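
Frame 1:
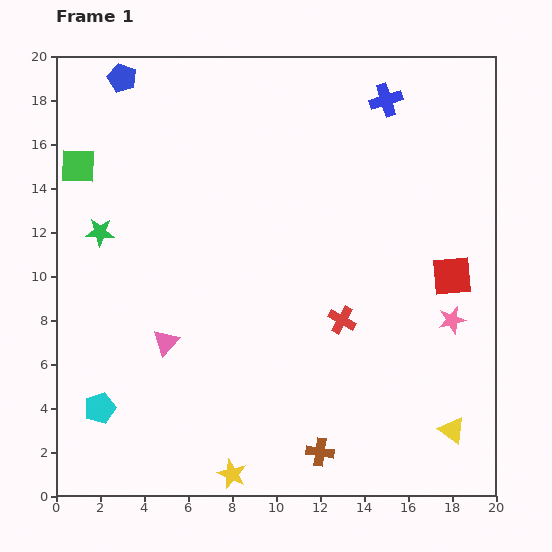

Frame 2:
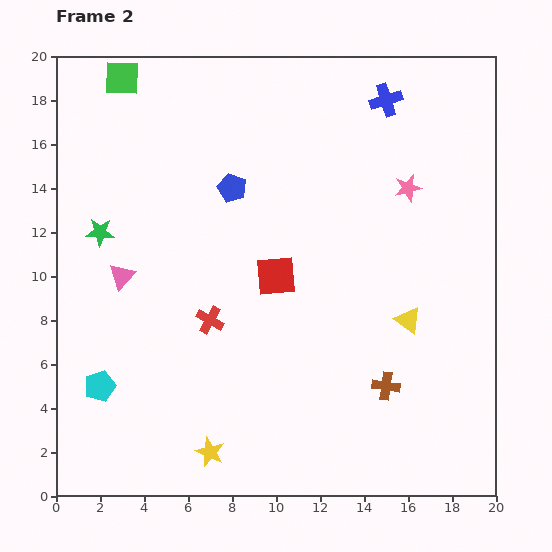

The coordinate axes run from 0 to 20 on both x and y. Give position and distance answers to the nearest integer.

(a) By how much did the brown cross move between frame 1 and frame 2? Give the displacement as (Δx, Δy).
(3, 3)

The brown cross was at (12, 2) in frame 1 and (15, 5) in frame 2.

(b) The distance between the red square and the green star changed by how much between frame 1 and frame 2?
-8

Distance in frame 1: 16. Distance in frame 2: 8.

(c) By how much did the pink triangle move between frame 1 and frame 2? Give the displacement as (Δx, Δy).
(-2, 3)

The pink triangle was at (5, 7) in frame 1 and (3, 10) in frame 2.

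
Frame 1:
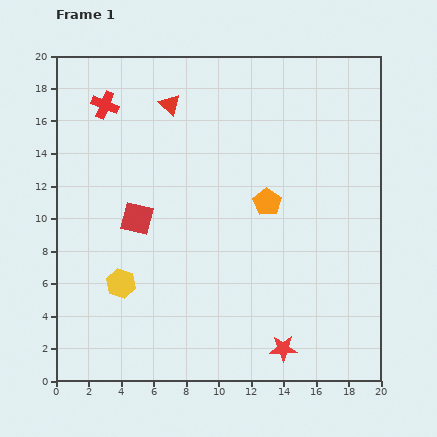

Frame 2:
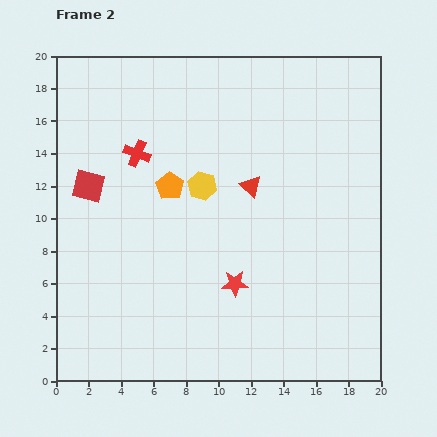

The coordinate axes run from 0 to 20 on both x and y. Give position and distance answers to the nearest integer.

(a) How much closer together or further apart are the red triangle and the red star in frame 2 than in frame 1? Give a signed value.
-11

Distance in frame 1: 17. Distance in frame 2: 6.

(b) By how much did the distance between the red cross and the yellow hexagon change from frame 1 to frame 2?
-7

Distance in frame 1: 11. Distance in frame 2: 4.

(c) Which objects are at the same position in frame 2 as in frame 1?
none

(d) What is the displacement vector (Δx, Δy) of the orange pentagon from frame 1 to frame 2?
(-6, 1)

The orange pentagon was at (13, 11) in frame 1 and (7, 12) in frame 2.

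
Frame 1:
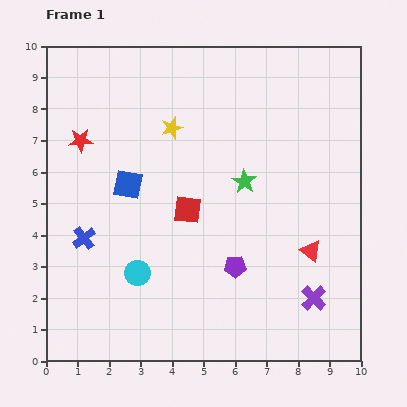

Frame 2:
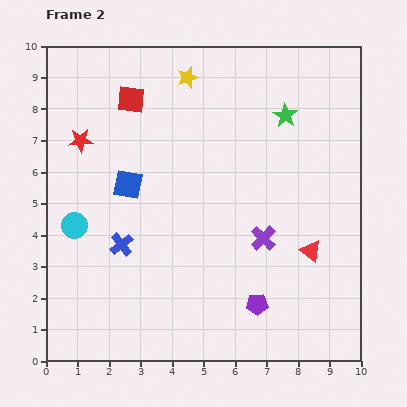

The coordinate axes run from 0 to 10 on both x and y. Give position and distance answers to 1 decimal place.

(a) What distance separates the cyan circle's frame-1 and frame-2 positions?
2.5

The cyan circle moved from (2.9, 2.8) to (0.9, 4.3), a distance of √(2.0² + 1.5²) ≈ 2.5.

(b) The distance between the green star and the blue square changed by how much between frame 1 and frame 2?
+1.8

Distance in frame 1: 3.7. Distance in frame 2: 5.5.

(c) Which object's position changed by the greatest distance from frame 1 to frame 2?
the red square

(moved 3.9; next 2.5)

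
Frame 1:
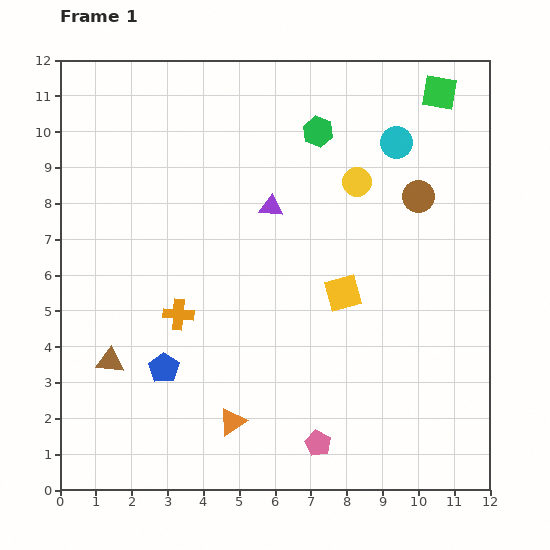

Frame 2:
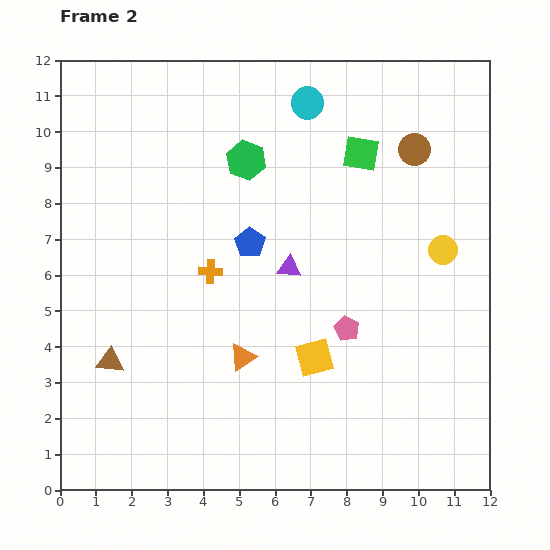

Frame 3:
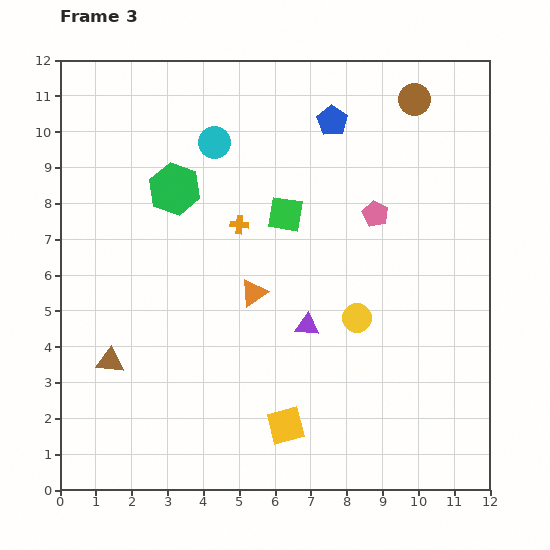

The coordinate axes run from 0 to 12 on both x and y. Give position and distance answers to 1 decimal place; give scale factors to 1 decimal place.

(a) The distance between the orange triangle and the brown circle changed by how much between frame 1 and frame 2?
-0.7

Distance in frame 1: 8.2. Distance in frame 2: 7.5.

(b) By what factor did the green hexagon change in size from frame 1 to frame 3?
1.7×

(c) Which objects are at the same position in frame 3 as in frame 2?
the brown triangle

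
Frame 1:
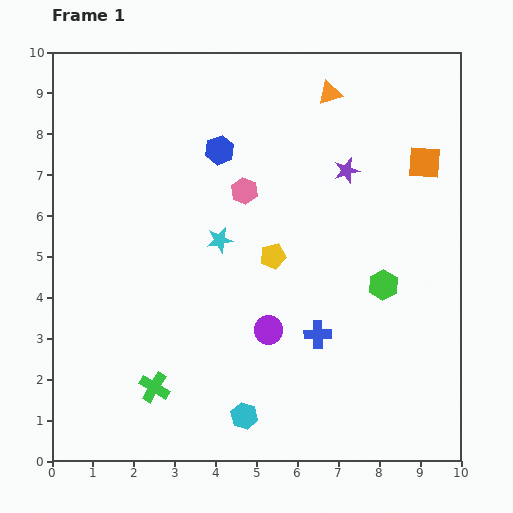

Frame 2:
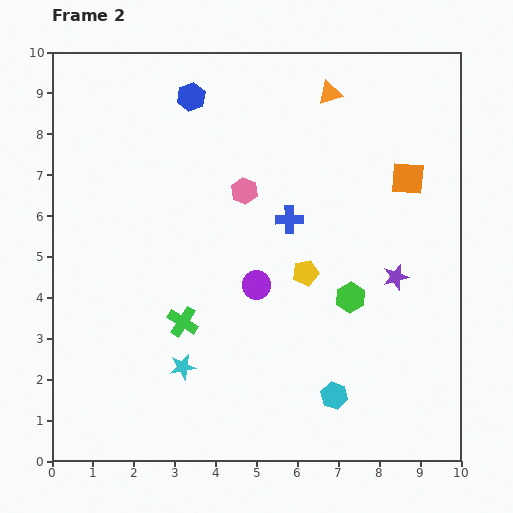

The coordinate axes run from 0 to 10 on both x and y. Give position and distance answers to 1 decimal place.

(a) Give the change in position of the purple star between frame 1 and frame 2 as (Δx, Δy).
(1.2, -2.6)

The purple star was at (7.2, 7.1) in frame 1 and (8.4, 4.5) in frame 2.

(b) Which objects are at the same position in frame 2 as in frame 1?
the orange triangle, the pink hexagon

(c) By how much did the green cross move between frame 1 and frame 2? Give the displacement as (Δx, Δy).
(0.7, 1.6)

The green cross was at (2.5, 1.8) in frame 1 and (3.2, 3.4) in frame 2.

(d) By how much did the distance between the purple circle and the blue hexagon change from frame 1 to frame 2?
+0.3

Distance in frame 1: 4.6. Distance in frame 2: 4.9.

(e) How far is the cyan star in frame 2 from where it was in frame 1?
3.2

The cyan star moved from (4.1, 5.4) to (3.2, 2.3), a distance of √(0.9² + 3.1²) ≈ 3.2.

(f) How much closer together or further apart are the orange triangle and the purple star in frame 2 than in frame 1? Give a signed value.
+2.9

Distance in frame 1: 1.9. Distance in frame 2: 4.8.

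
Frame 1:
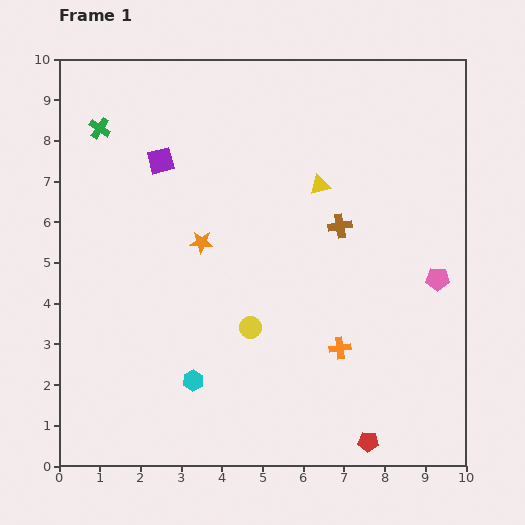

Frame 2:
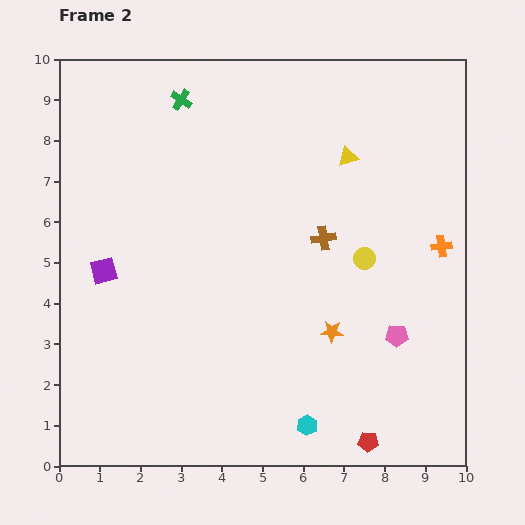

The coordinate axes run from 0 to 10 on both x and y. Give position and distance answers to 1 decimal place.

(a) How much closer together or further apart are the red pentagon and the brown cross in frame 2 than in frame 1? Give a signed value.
-0.2

Distance in frame 1: 5.3. Distance in frame 2: 5.1.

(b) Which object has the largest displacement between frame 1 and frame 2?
the orange star

(moved 3.9; next 3.5)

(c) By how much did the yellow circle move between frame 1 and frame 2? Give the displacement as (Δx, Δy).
(2.8, 1.7)

The yellow circle was at (4.7, 3.4) in frame 1 and (7.5, 5.1) in frame 2.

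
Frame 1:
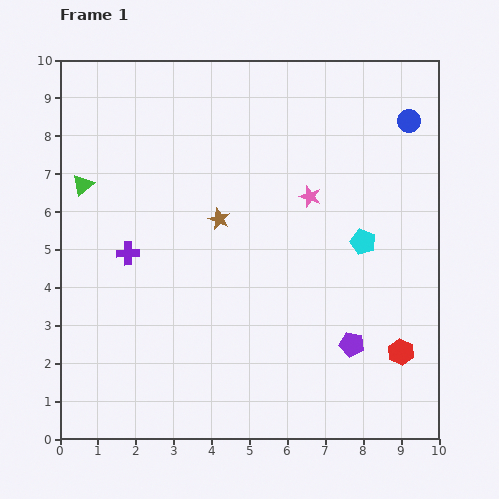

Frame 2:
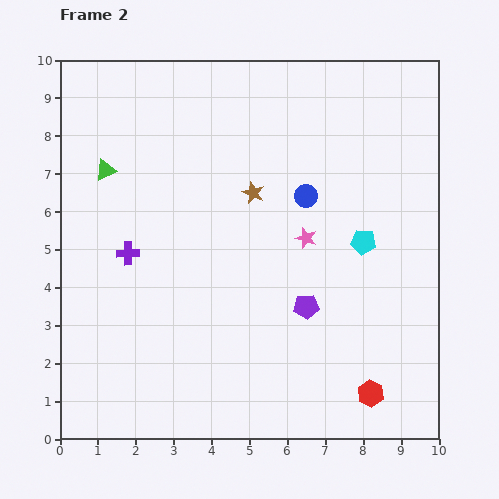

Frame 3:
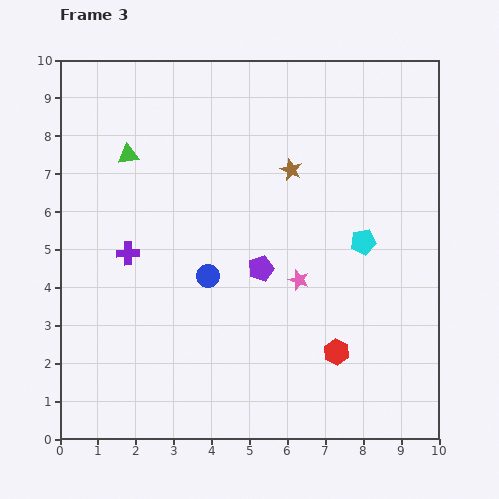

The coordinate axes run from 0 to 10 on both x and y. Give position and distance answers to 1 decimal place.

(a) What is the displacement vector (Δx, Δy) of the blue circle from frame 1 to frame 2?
(-2.7, -2.0)

The blue circle was at (9.2, 8.4) in frame 1 and (6.5, 6.4) in frame 2.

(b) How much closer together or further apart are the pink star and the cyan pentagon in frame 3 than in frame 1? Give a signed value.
+0.2

Distance in frame 1: 1.8. Distance in frame 3: 2.0.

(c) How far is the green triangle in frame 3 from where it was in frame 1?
1.4

The green triangle moved from (0.6, 6.7) to (1.8, 7.5), a distance of √(1.2² + 0.8²) ≈ 1.4.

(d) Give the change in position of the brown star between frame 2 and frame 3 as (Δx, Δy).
(1.0, 0.6)

The brown star was at (5.1, 6.5) in frame 2 and (6.1, 7.1) in frame 3.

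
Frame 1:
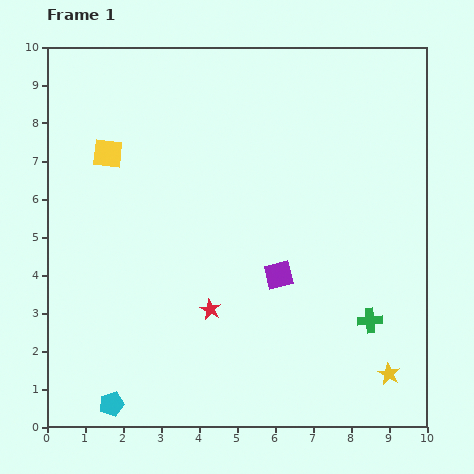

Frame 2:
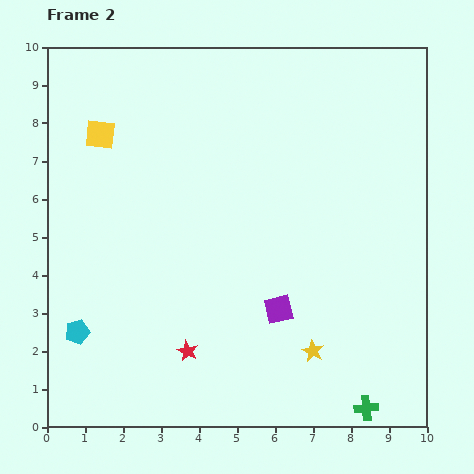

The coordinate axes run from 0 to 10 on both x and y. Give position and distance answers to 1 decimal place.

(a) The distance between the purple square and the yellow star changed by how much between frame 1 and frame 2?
-2.5

Distance in frame 1: 3.9. Distance in frame 2: 1.4.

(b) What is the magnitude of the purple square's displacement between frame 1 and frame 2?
0.9

The purple square moved from (6.1, 4.0) to (6.1, 3.1), a distance of √(0.0² + 0.9²) ≈ 0.9.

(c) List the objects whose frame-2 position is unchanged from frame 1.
none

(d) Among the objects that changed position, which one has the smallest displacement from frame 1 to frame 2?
the yellow square

(moved 0.5)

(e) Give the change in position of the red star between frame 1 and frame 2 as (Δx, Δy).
(-0.6, -1.1)

The red star was at (4.3, 3.1) in frame 1 and (3.7, 2.0) in frame 2.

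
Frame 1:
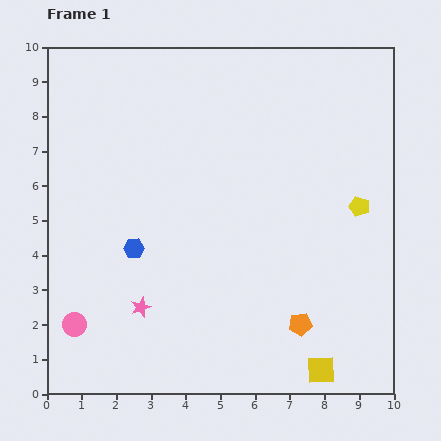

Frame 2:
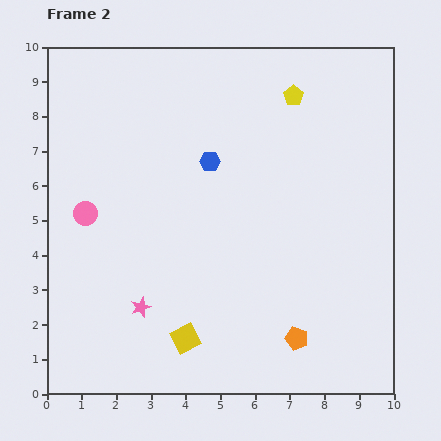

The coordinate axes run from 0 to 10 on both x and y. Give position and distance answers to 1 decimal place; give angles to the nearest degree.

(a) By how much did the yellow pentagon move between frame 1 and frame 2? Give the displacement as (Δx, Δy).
(-1.9, 3.2)

The yellow pentagon was at (9.0, 5.4) in frame 1 and (7.1, 8.6) in frame 2.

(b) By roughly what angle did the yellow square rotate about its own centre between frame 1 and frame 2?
24° counter-clockwise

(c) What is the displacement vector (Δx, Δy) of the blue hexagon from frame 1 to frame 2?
(2.2, 2.5)

The blue hexagon was at (2.5, 4.2) in frame 1 and (4.7, 6.7) in frame 2.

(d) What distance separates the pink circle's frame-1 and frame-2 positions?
3.2

The pink circle moved from (0.8, 2.0) to (1.1, 5.2), a distance of √(0.3² + 3.2²) ≈ 3.2.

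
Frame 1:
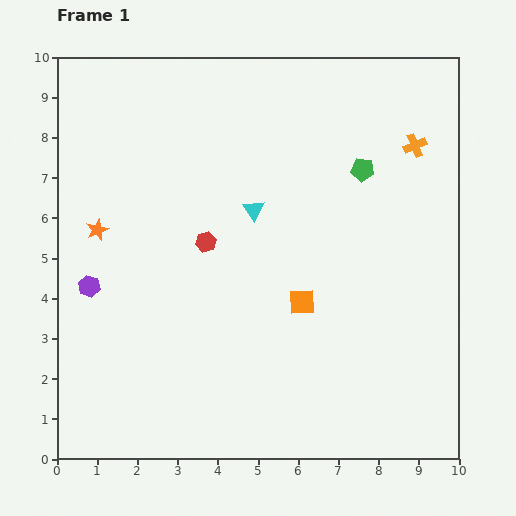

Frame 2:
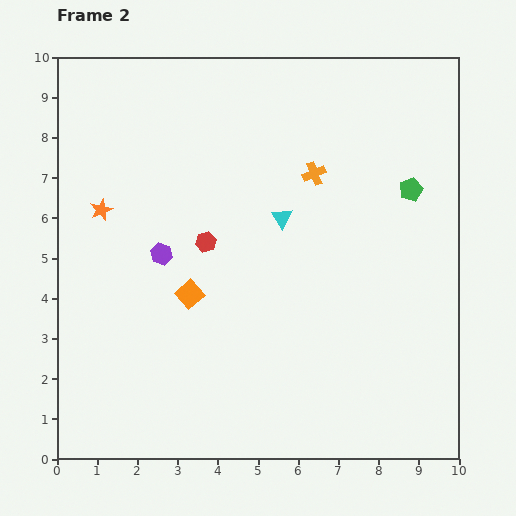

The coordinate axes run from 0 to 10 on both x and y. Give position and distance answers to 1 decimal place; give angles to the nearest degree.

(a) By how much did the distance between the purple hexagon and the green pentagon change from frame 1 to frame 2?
-1.0

Distance in frame 1: 7.4. Distance in frame 2: 6.4.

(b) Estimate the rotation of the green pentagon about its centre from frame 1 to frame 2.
29° counter-clockwise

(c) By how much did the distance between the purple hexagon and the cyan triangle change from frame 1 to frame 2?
-1.4

Distance in frame 1: 4.5. Distance in frame 2: 3.1.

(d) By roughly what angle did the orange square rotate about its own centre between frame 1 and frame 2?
39° counter-clockwise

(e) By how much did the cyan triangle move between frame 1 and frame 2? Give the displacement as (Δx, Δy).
(0.7, -0.2)

The cyan triangle was at (4.9, 6.2) in frame 1 and (5.6, 6.0) in frame 2.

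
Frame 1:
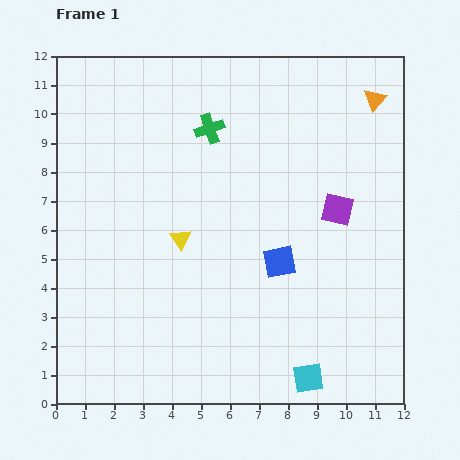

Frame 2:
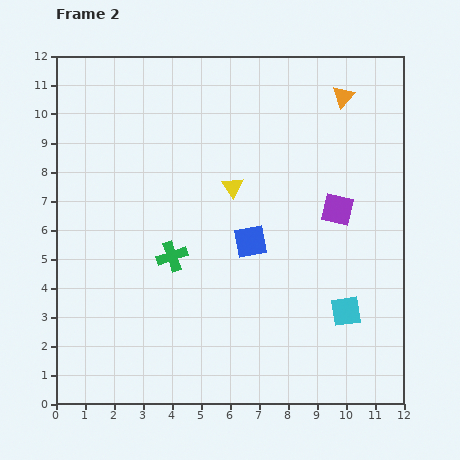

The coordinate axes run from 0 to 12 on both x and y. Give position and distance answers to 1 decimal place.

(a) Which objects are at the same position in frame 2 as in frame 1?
the purple square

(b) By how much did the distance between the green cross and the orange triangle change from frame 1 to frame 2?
+2.3

Distance in frame 1: 5.8. Distance in frame 2: 8.1.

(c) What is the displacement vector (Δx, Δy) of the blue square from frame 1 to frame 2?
(-1.0, 0.7)

The blue square was at (7.7, 4.9) in frame 1 and (6.7, 5.6) in frame 2.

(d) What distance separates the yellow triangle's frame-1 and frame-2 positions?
2.5

The yellow triangle moved from (4.3, 5.7) to (6.1, 7.5), a distance of √(1.8² + 1.8²) ≈ 2.5.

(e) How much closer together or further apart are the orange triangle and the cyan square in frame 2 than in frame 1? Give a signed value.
-2.5

Distance in frame 1: 9.9. Distance in frame 2: 7.4.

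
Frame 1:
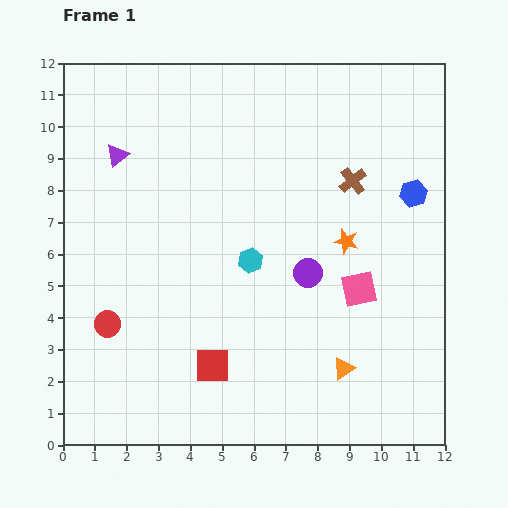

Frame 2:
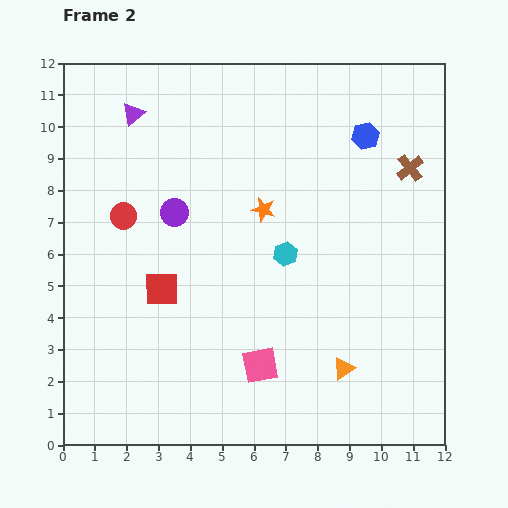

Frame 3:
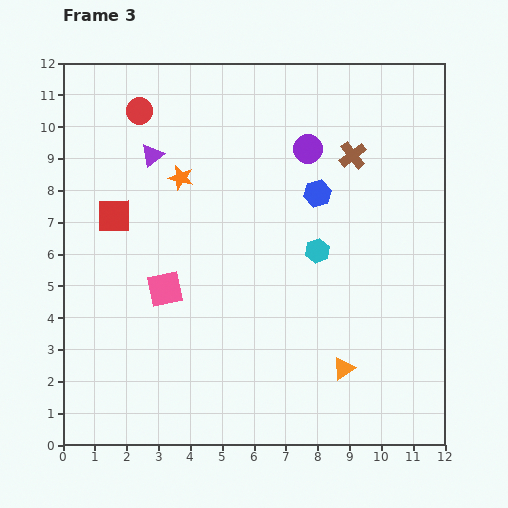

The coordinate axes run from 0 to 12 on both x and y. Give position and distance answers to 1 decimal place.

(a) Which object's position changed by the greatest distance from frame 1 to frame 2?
the purple circle

(moved 4.6; next 3.9)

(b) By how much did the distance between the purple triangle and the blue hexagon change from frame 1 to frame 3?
-4.1

Distance in frame 1: 9.4. Distance in frame 3: 5.3.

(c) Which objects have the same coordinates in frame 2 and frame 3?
the orange triangle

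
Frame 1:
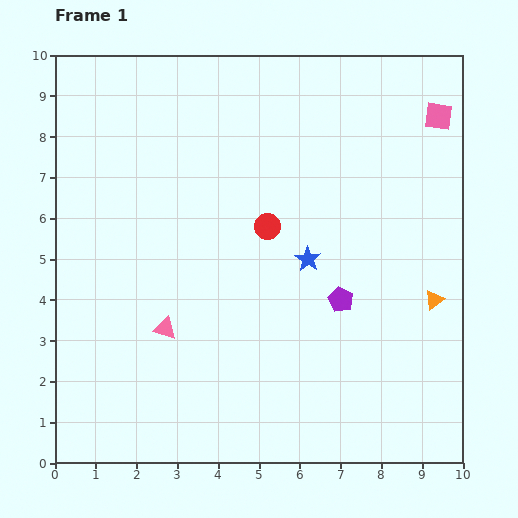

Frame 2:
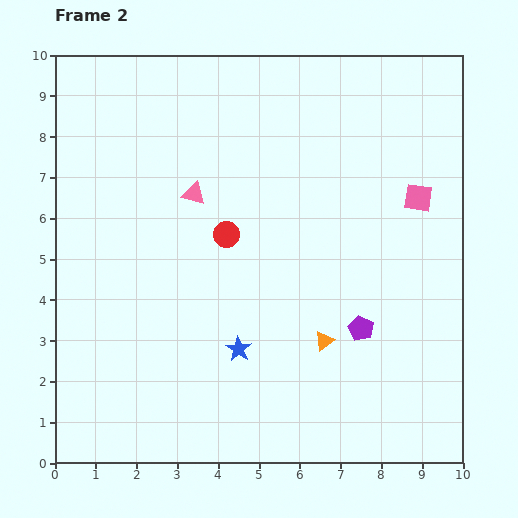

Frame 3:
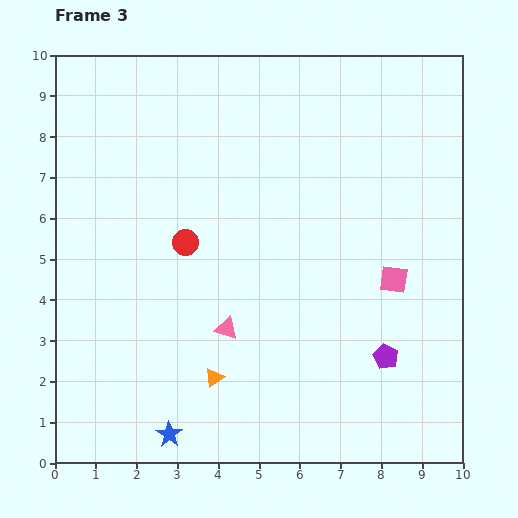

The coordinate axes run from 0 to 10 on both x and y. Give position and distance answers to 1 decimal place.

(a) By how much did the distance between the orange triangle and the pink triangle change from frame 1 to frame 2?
-1.8

Distance in frame 1: 6.6. Distance in frame 2: 4.8.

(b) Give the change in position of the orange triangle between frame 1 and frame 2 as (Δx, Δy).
(-2.7, -1.0)

The orange triangle was at (9.3, 4.0) in frame 1 and (6.6, 3.0) in frame 2.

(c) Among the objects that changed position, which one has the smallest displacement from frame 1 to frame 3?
the pink triangle

(moved 1.5)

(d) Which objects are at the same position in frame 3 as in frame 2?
none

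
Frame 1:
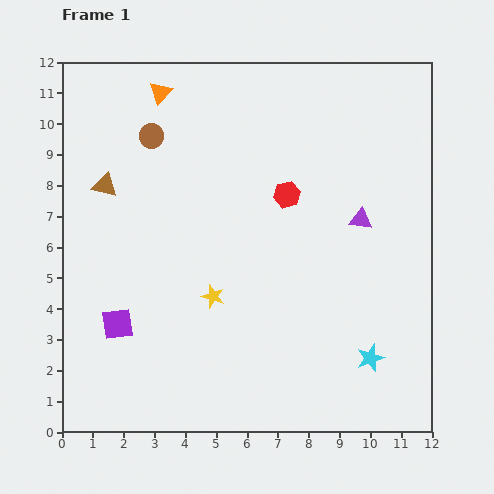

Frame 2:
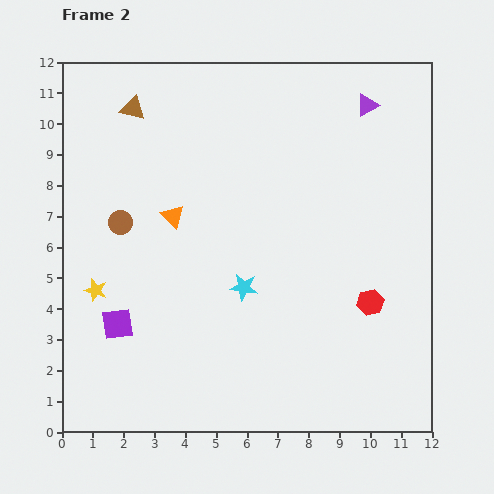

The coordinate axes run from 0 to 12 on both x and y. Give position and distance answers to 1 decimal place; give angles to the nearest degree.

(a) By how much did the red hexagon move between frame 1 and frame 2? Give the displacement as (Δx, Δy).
(2.7, -3.5)

The red hexagon was at (7.3, 7.7) in frame 1 and (10.0, 4.2) in frame 2.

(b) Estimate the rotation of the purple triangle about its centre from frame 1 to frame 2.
37° counter-clockwise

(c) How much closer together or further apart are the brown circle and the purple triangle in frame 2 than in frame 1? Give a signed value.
+1.6

Distance in frame 1: 7.3. Distance in frame 2: 8.9.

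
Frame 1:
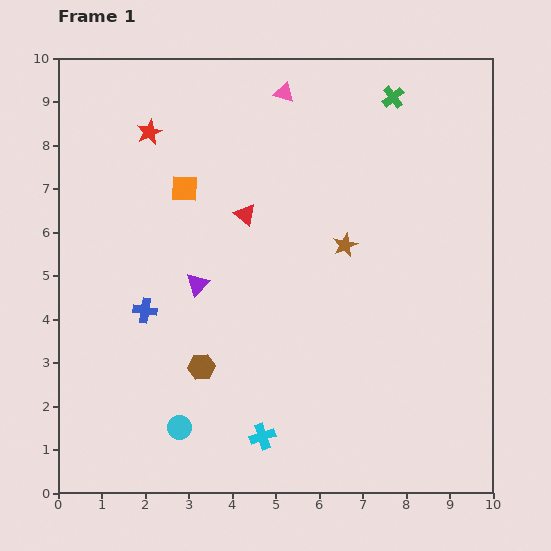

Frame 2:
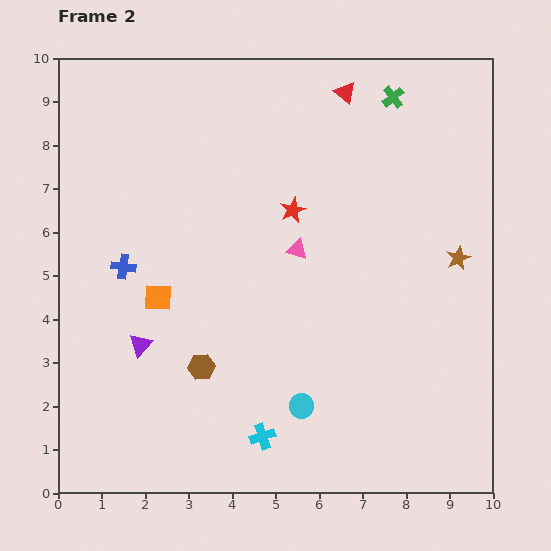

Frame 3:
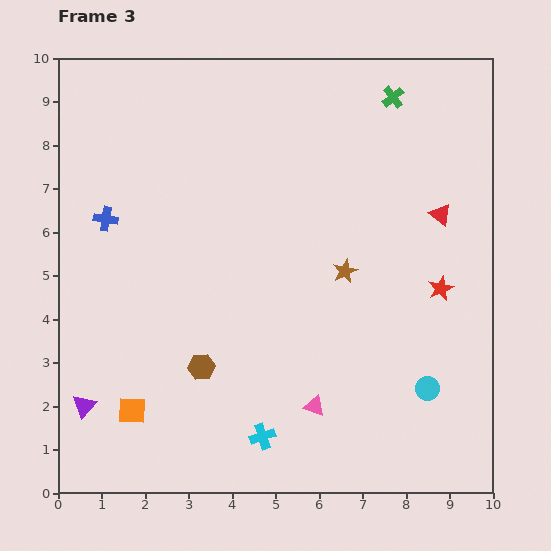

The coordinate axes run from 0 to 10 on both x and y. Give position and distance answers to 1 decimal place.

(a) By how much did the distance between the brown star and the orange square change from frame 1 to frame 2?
+3.1

Distance in frame 1: 3.9. Distance in frame 2: 7.0.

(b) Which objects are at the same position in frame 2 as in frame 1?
the brown hexagon, the green cross, the cyan cross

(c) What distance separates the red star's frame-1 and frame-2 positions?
3.8

The red star moved from (2.1, 8.3) to (5.4, 6.5), a distance of √(3.3² + 1.8²) ≈ 3.8.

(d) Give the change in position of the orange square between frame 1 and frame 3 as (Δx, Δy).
(-1.2, -5.1)

The orange square was at (2.9, 7.0) in frame 1 and (1.7, 1.9) in frame 3.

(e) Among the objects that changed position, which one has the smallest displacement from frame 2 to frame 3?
the blue cross

(moved 1.2)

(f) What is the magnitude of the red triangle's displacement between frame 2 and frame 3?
3.6

The red triangle moved from (6.6, 9.2) to (8.8, 6.4), a distance of √(2.2² + 2.8²) ≈ 3.6.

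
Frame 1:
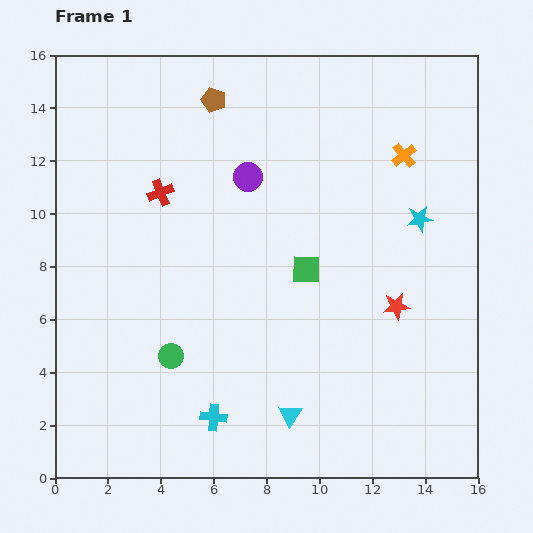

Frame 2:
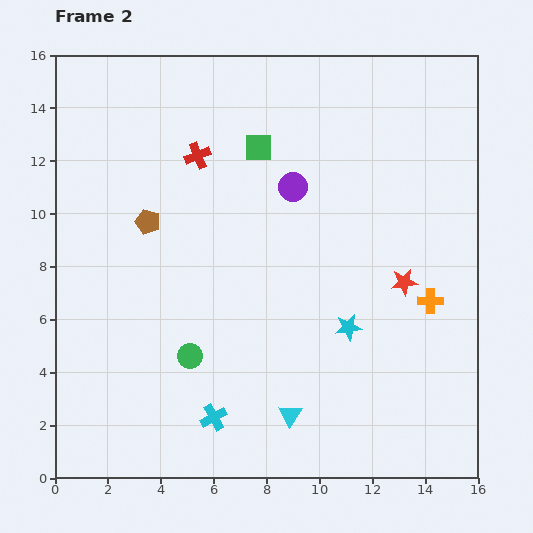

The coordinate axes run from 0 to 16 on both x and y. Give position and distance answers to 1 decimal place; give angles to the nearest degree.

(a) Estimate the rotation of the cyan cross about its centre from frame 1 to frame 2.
35° counter-clockwise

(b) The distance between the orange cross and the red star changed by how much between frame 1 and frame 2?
-4.5

Distance in frame 1: 5.7. Distance in frame 2: 1.2.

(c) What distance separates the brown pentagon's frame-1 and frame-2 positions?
5.2

The brown pentagon moved from (6.0, 14.3) to (3.5, 9.7), a distance of √(2.5² + 4.6²) ≈ 5.2.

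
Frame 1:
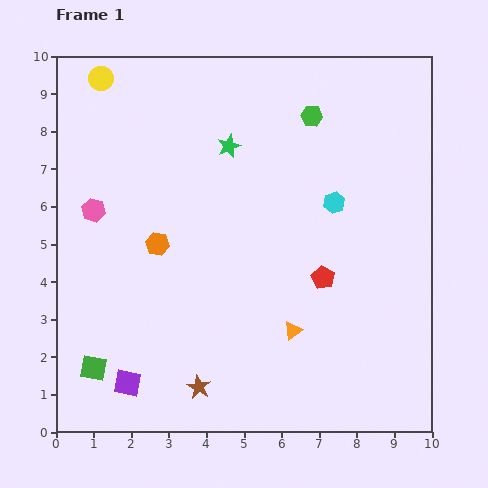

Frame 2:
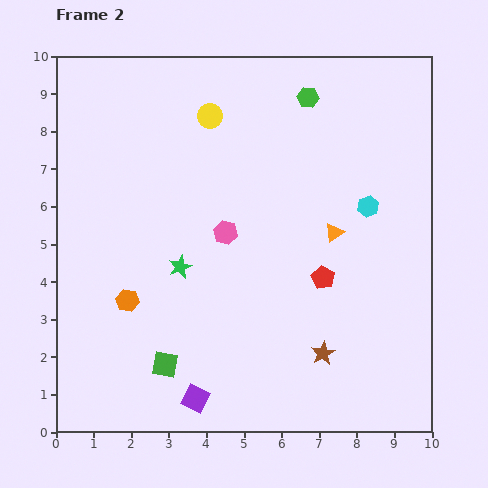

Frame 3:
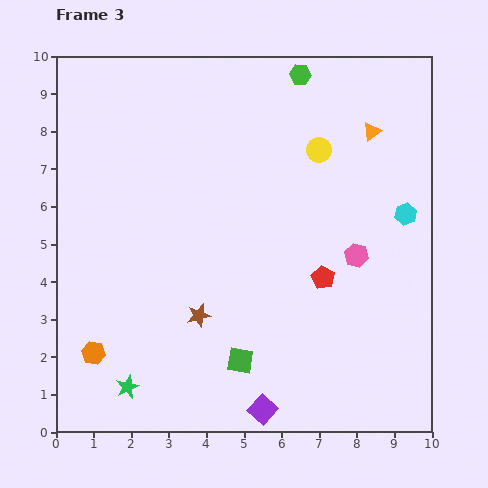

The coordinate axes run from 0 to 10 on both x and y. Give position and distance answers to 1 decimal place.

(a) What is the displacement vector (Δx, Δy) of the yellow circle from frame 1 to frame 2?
(2.9, -1.0)

The yellow circle was at (1.2, 9.4) in frame 1 and (4.1, 8.4) in frame 2.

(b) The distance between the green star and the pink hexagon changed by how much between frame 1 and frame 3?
+3.0

Distance in frame 1: 4.0. Distance in frame 3: 7.0.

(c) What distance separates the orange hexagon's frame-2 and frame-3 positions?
1.7

The orange hexagon moved from (1.9, 3.5) to (1.0, 2.1), a distance of √(0.9² + 1.4²) ≈ 1.7.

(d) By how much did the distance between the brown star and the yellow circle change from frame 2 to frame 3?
-1.6

Distance in frame 2: 7.0. Distance in frame 3: 5.4.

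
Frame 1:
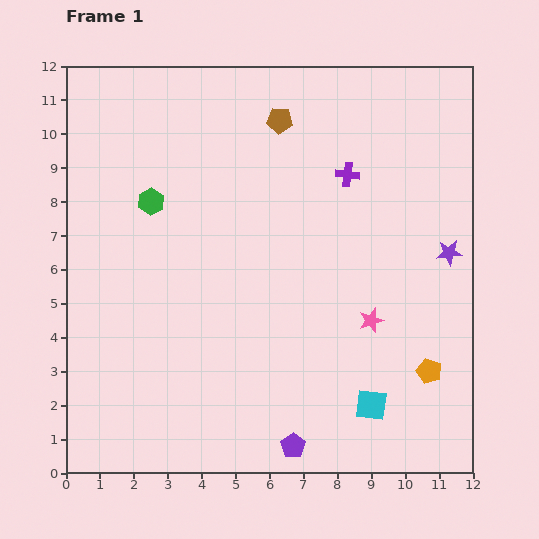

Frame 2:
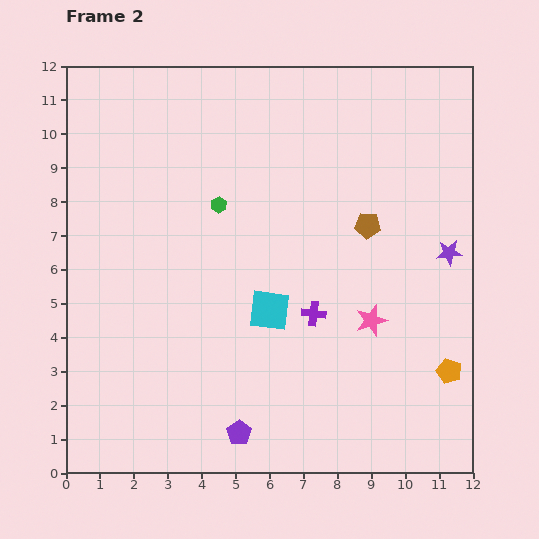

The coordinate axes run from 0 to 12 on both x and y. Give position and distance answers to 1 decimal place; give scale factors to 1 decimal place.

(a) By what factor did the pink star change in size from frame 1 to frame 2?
1.3×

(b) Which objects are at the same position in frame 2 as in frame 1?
the pink star, the purple star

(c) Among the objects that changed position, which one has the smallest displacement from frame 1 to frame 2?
the orange pentagon

(moved 0.6)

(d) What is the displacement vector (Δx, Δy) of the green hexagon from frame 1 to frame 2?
(2.0, -0.1)

The green hexagon was at (2.5, 8.0) in frame 1 and (4.5, 7.9) in frame 2.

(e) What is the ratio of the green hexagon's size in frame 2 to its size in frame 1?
0.6×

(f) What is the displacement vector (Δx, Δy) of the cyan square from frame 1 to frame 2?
(-3.0, 2.8)

The cyan square was at (9.0, 2.0) in frame 1 and (6.0, 4.8) in frame 2.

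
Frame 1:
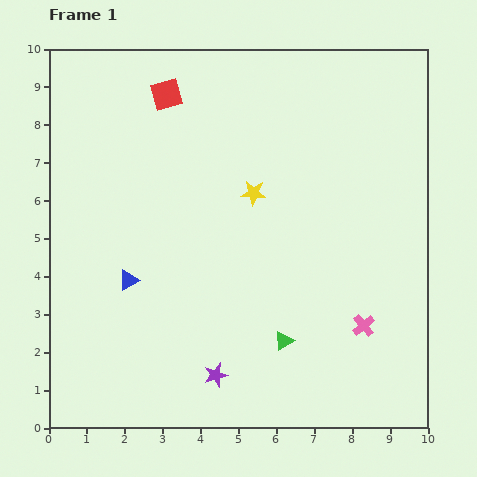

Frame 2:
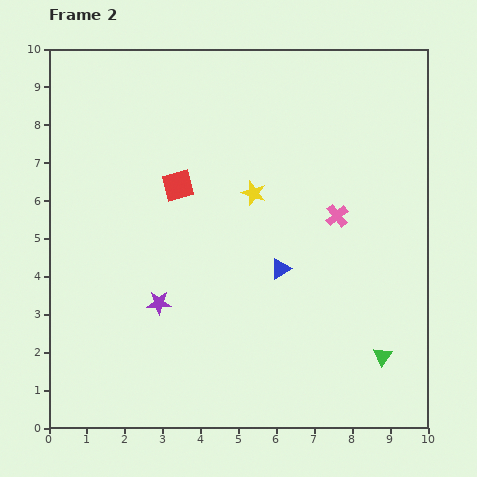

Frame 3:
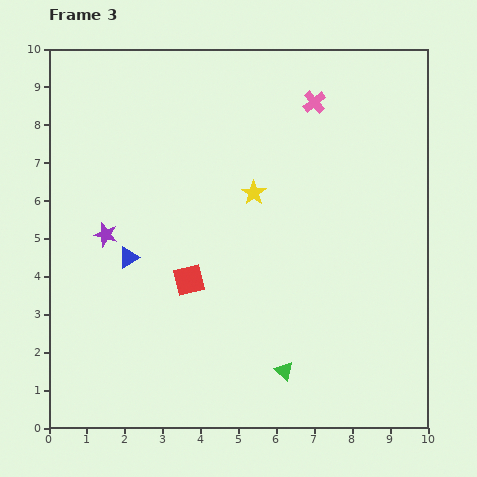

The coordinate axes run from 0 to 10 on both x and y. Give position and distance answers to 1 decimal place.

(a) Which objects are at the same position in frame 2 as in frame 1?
the yellow star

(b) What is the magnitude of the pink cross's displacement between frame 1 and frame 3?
6.0

The pink cross moved from (8.3, 2.7) to (7.0, 8.6), a distance of √(1.3² + 5.9²) ≈ 6.0.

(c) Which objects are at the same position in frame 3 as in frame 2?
the yellow star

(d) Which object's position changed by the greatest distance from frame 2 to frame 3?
the blue triangle

(moved 4.0; next 3.1)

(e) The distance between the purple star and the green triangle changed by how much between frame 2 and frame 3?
-0.2

Distance in frame 2: 6.1. Distance in frame 3: 5.9.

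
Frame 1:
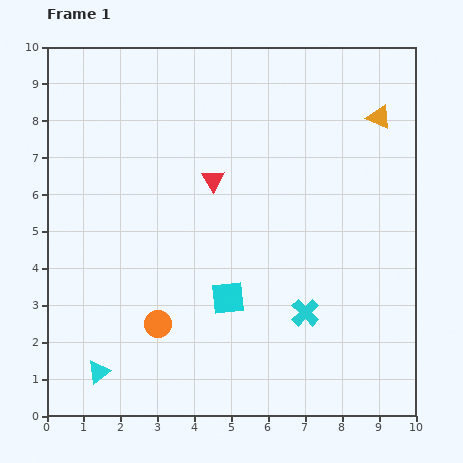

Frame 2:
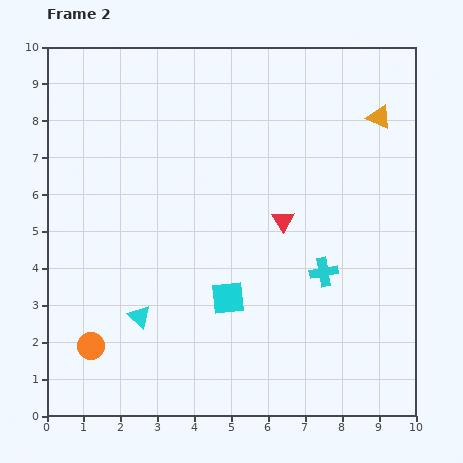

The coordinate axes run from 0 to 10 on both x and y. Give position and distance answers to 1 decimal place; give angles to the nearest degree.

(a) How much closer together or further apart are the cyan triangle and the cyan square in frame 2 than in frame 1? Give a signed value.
-1.5

Distance in frame 1: 4.0. Distance in frame 2: 2.5.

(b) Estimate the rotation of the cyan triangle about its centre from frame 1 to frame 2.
41° counter-clockwise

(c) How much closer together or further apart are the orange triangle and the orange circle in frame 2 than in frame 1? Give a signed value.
+1.8

Distance in frame 1: 8.2. Distance in frame 2: 10.0.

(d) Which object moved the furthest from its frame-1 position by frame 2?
the red triangle

(moved 2.2; next 1.9)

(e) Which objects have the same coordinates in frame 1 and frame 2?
the orange triangle, the cyan square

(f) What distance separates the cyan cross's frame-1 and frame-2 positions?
1.2

The cyan cross moved from (7.0, 2.8) to (7.5, 3.9), a distance of √(0.5² + 1.1²) ≈ 1.2.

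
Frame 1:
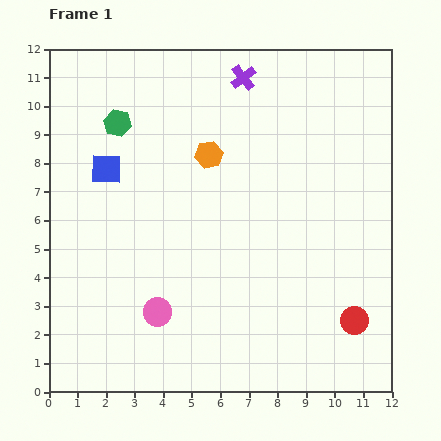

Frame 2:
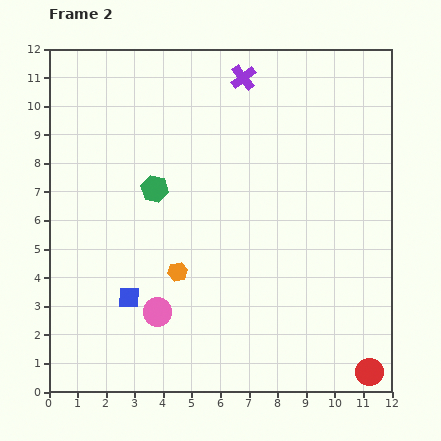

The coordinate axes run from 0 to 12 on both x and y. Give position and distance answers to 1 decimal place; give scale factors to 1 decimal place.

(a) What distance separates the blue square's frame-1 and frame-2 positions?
4.6

The blue square moved from (2.0, 7.8) to (2.8, 3.3), a distance of √(0.8² + 4.5²) ≈ 4.6.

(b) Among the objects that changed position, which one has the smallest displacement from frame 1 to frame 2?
the red circle

(moved 1.9)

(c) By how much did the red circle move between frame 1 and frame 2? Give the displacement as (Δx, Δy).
(0.5, -1.8)

The red circle was at (10.7, 2.5) in frame 1 and (11.2, 0.7) in frame 2.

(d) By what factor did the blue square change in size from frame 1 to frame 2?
0.7×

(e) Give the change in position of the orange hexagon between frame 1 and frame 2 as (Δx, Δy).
(-1.1, -4.1)

The orange hexagon was at (5.6, 8.3) in frame 1 and (4.5, 4.2) in frame 2.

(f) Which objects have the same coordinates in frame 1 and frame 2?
the pink circle, the purple cross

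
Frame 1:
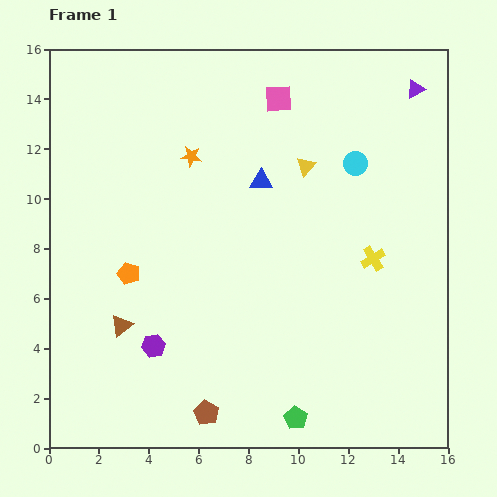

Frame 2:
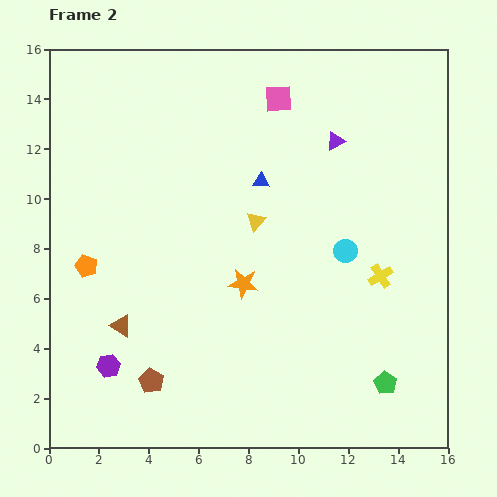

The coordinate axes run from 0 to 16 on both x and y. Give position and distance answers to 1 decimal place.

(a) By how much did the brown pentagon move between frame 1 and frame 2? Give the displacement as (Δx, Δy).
(-2.2, 1.3)

The brown pentagon was at (6.3, 1.4) in frame 1 and (4.1, 2.7) in frame 2.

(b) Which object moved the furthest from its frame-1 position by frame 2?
the orange star

(moved 5.5; next 3.9)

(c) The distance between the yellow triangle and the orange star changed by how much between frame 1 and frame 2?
-2.1

Distance in frame 1: 4.6. Distance in frame 2: 2.5.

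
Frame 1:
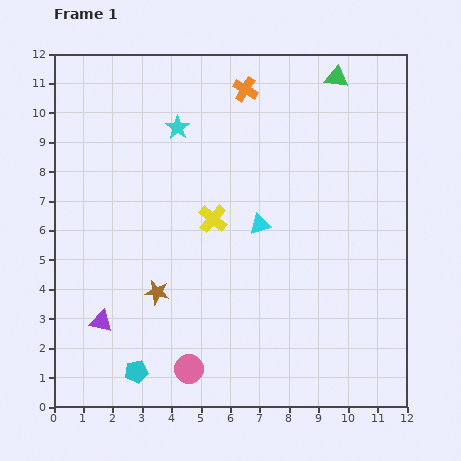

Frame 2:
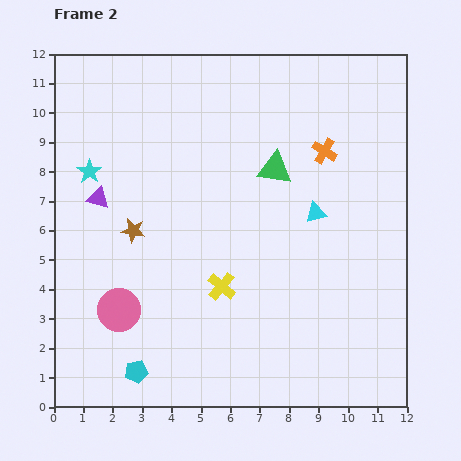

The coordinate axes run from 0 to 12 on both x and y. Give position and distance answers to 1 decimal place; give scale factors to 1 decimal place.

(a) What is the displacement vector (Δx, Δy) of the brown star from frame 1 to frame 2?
(-0.8, 2.1)

The brown star was at (3.5, 3.9) in frame 1 and (2.7, 6.0) in frame 2.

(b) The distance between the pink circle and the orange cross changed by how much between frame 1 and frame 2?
-0.9

Distance in frame 1: 9.7. Distance in frame 2: 8.8.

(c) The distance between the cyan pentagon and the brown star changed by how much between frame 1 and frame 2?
+2.0

Distance in frame 1: 2.8. Distance in frame 2: 4.8.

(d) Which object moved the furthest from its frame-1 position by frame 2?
the purple triangle

(moved 4.2; next 3.7)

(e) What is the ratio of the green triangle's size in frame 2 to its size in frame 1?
1.5×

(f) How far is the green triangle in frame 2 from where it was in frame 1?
3.7

The green triangle moved from (9.6, 11.2) to (7.5, 8.1), a distance of √(2.1² + 3.1²) ≈ 3.7.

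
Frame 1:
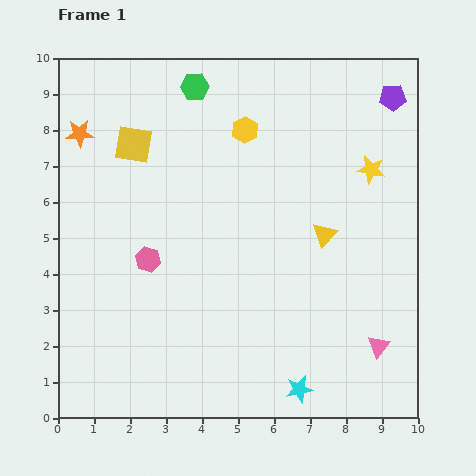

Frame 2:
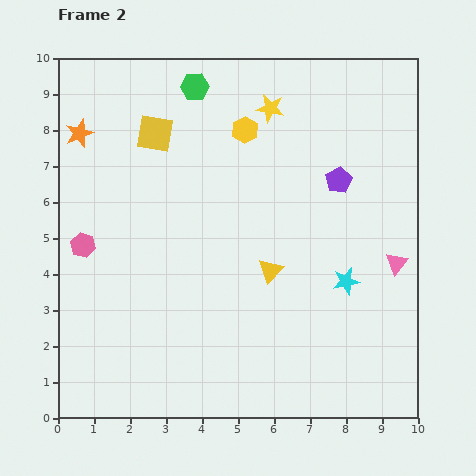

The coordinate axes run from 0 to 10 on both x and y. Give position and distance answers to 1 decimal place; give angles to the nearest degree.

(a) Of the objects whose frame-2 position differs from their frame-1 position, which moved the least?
the yellow square

(moved 0.7)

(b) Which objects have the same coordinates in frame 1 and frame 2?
the orange star, the yellow hexagon, the green hexagon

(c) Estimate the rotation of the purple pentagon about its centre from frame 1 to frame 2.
27° counter-clockwise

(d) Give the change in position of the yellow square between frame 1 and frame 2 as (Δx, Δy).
(0.6, 0.3)

The yellow square was at (2.1, 7.6) in frame 1 and (2.7, 7.9) in frame 2.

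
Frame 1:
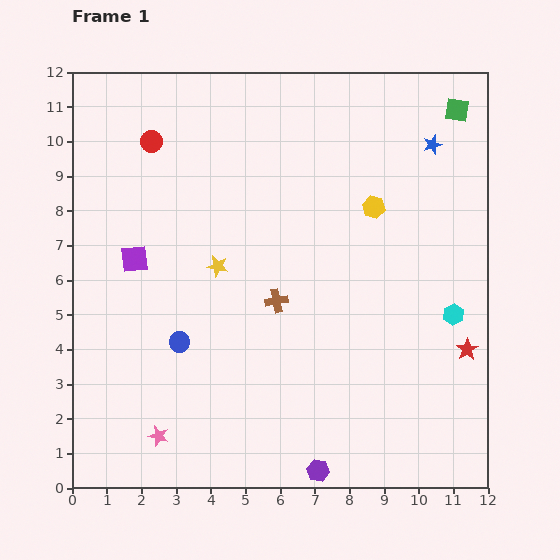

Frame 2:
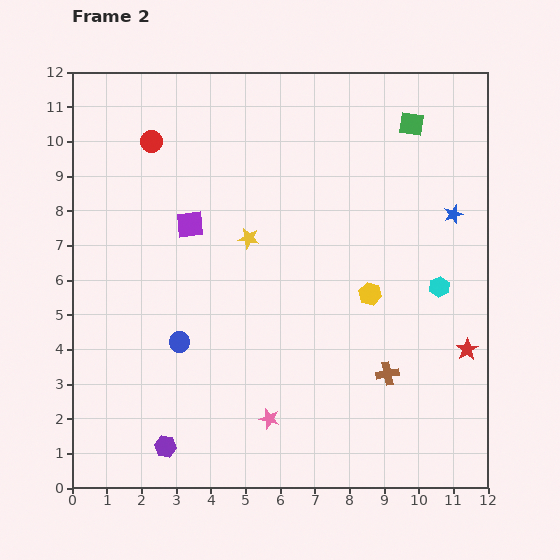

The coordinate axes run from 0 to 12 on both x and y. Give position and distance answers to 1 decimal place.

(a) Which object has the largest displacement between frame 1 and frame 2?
the purple hexagon

(moved 4.5; next 3.8)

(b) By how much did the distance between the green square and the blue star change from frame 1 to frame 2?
+1.7

Distance in frame 1: 1.2. Distance in frame 2: 2.9.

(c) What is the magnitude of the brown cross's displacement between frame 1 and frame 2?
3.8

The brown cross moved from (5.9, 5.4) to (9.1, 3.3), a distance of √(3.2² + 2.1²) ≈ 3.8.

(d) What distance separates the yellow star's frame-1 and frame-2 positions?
1.2

The yellow star moved from (4.2, 6.4) to (5.1, 7.2), a distance of √(0.9² + 0.8²) ≈ 1.2.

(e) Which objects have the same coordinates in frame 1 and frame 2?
the red star, the blue circle, the red circle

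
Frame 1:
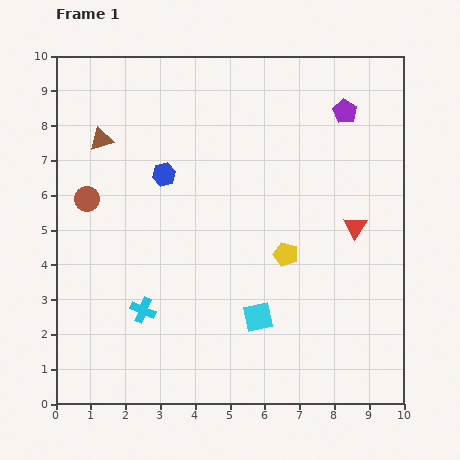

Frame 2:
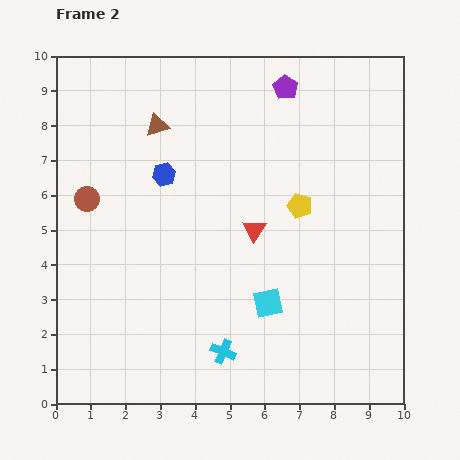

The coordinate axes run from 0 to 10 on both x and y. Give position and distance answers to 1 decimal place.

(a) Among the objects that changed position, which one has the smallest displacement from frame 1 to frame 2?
the cyan square

(moved 0.5)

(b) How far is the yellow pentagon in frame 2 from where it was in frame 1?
1.5

The yellow pentagon moved from (6.6, 4.3) to (7.0, 5.7), a distance of √(0.4² + 1.4²) ≈ 1.5.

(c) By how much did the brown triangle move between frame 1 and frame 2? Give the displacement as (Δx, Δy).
(1.6, 0.4)

The brown triangle was at (1.3, 7.6) in frame 1 and (2.9, 8.0) in frame 2.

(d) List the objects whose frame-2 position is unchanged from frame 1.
the brown circle, the blue hexagon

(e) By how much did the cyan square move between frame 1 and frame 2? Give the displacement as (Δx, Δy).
(0.3, 0.4)

The cyan square was at (5.8, 2.5) in frame 1 and (6.1, 2.9) in frame 2.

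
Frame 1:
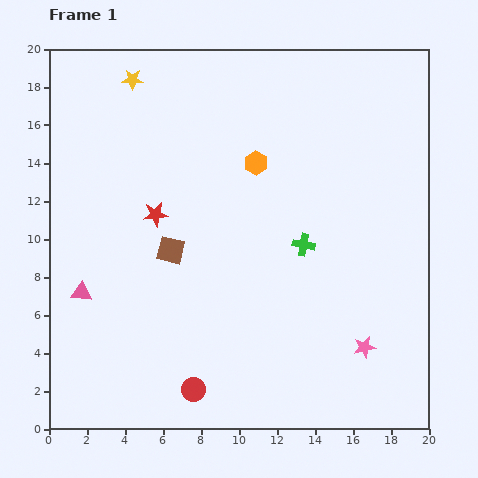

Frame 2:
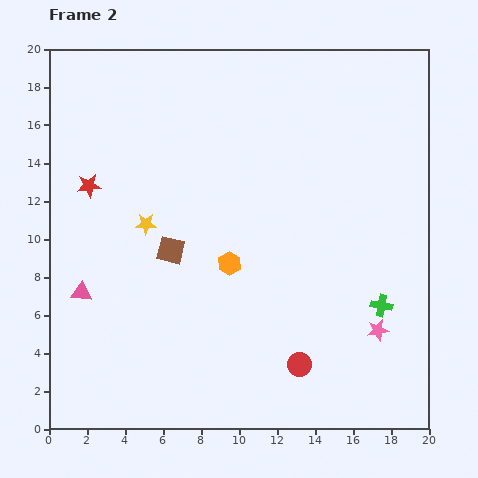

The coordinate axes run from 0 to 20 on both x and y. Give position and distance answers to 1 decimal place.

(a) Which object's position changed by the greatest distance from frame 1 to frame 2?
the yellow star

(moved 7.6; next 5.7)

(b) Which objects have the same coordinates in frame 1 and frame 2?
the pink triangle, the brown square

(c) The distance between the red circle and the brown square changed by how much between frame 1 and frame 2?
+1.7

Distance in frame 1: 7.4. Distance in frame 2: 9.1.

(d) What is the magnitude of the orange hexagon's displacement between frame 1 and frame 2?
5.5

The orange hexagon moved from (10.9, 14.0) to (9.5, 8.7), a distance of √(1.4² + 5.3²) ≈ 5.5.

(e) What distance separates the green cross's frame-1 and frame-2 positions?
5.2

The green cross moved from (13.4, 9.7) to (17.5, 6.5), a distance of √(4.1² + 3.2²) ≈ 5.2.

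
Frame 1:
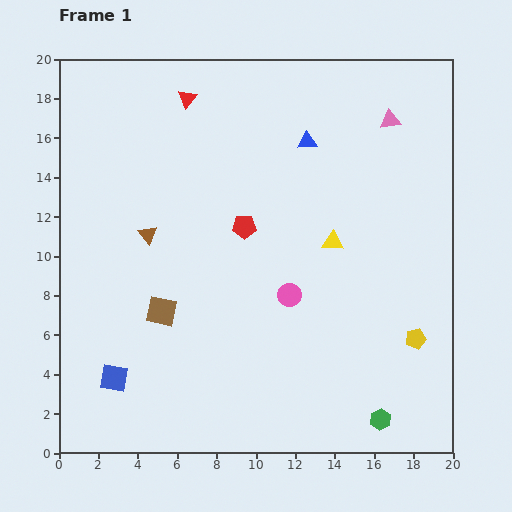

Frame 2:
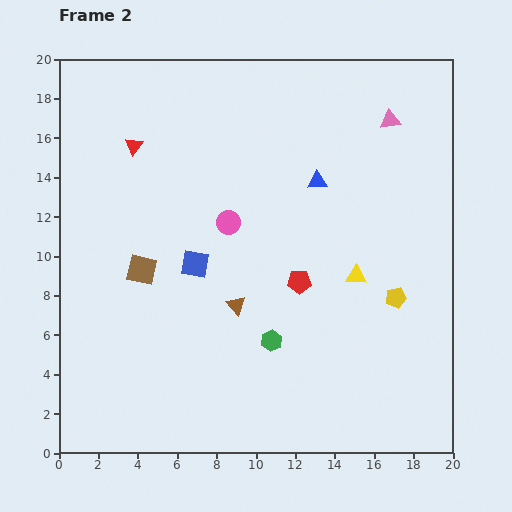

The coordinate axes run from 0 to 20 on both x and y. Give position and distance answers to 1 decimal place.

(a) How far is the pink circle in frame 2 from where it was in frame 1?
4.8

The pink circle moved from (11.7, 8.0) to (8.6, 11.7), a distance of √(3.1² + 3.7²) ≈ 4.8.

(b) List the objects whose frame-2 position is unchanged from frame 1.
the pink triangle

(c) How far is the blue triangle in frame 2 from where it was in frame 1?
2.1

The blue triangle moved from (12.6, 15.8) to (13.1, 13.8), a distance of √(0.5² + 2.0²) ≈ 2.1.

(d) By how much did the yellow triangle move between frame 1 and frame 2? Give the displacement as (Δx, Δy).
(1.2, -1.7)

The yellow triangle was at (13.9, 10.7) in frame 1 and (15.1, 9.0) in frame 2.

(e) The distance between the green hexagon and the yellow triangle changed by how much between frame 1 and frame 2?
-3.9

Distance in frame 1: 9.3. Distance in frame 2: 5.4.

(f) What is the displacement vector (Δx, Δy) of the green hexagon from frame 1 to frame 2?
(-5.5, 4.0)

The green hexagon was at (16.3, 1.7) in frame 1 and (10.8, 5.7) in frame 2.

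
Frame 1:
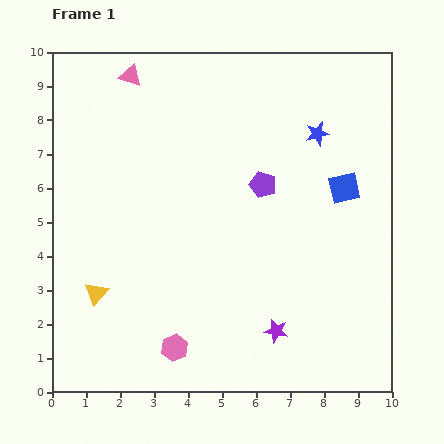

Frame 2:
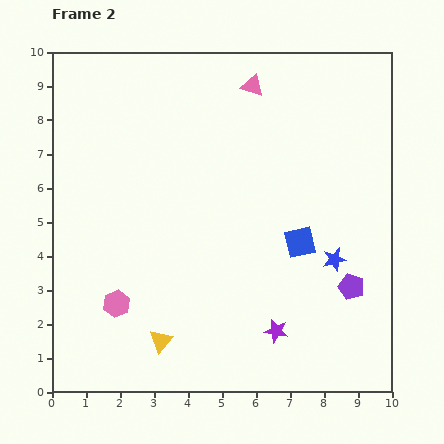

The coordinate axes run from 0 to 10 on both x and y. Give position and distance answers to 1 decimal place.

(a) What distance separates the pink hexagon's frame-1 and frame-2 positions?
2.1

The pink hexagon moved from (3.6, 1.3) to (1.9, 2.6), a distance of √(1.7² + 1.3²) ≈ 2.1.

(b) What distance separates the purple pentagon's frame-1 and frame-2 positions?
4.0

The purple pentagon moved from (6.2, 6.1) to (8.8, 3.1), a distance of √(2.6² + 3.0²) ≈ 4.0.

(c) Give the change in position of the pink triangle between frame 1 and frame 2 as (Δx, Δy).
(3.6, -0.3)

The pink triangle was at (2.3, 9.3) in frame 1 and (5.9, 9.0) in frame 2.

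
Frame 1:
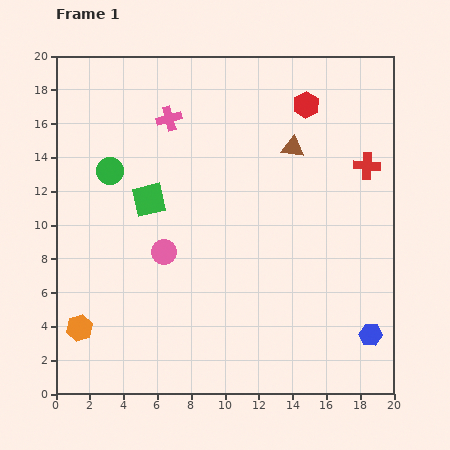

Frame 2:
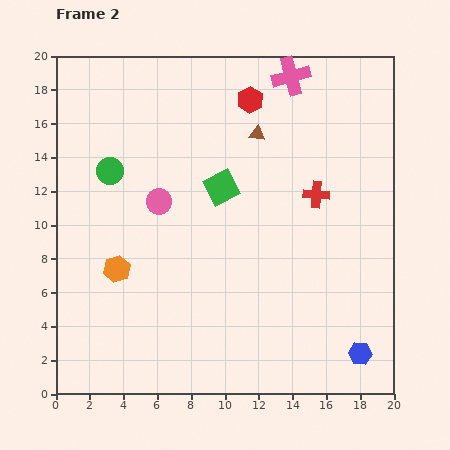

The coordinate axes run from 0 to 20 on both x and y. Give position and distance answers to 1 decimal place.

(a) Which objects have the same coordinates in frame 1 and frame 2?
the green circle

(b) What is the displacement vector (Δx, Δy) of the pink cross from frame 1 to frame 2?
(7.2, 2.5)

The pink cross was at (6.7, 16.3) in frame 1 and (13.9, 18.8) in frame 2.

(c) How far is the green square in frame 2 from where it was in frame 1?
4.4

The green square moved from (5.5, 11.5) to (9.8, 12.2), a distance of √(4.3² + 0.7²) ≈ 4.4.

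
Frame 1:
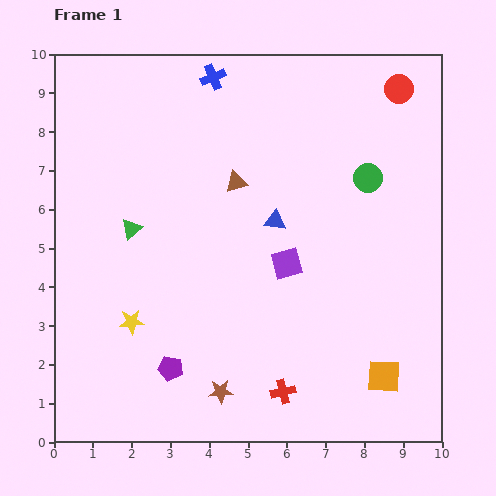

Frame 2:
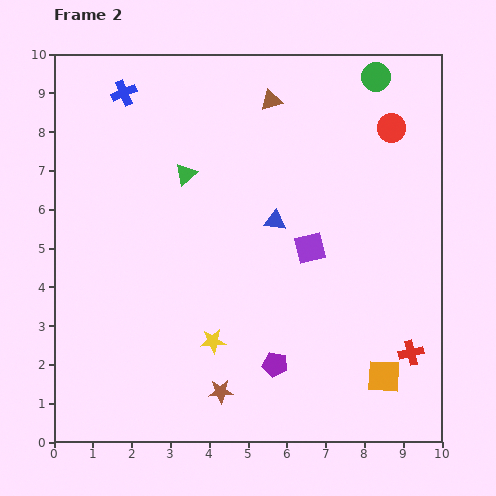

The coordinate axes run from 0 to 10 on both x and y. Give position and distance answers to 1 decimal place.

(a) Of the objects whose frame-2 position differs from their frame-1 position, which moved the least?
the purple square

(moved 0.7)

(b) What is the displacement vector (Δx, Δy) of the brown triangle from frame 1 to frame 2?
(0.9, 2.1)

The brown triangle was at (4.7, 6.7) in frame 1 and (5.6, 8.8) in frame 2.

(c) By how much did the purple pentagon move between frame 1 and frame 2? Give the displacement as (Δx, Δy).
(2.7, 0.1)

The purple pentagon was at (3.0, 1.9) in frame 1 and (5.7, 2.0) in frame 2.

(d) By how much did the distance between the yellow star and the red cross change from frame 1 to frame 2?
+0.8

Distance in frame 1: 4.3. Distance in frame 2: 5.1.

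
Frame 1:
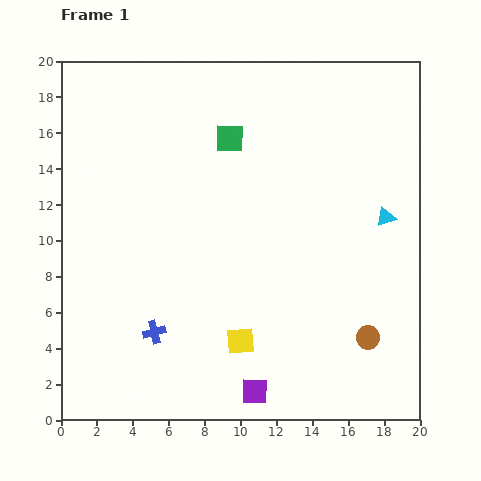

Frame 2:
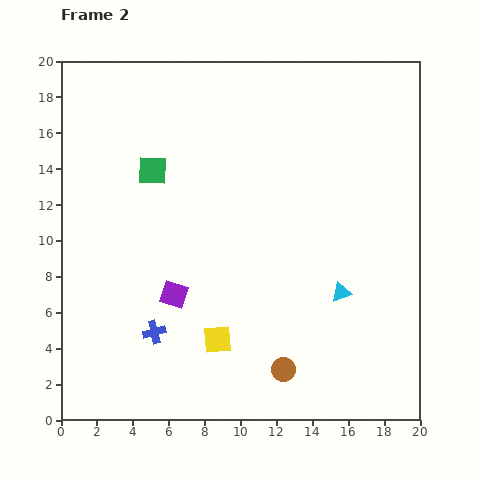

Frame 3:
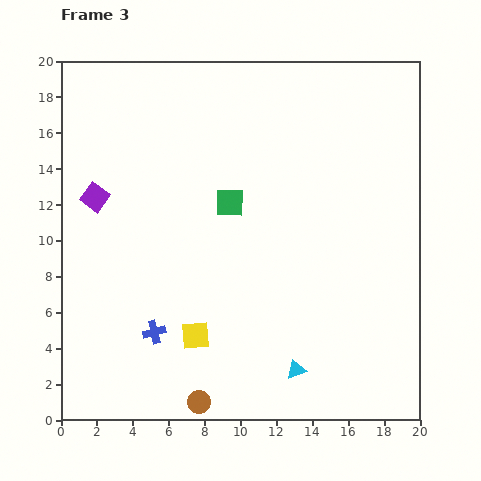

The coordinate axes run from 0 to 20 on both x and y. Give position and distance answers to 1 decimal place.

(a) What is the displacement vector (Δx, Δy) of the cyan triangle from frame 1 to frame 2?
(-2.5, -4.2)

The cyan triangle was at (18.1, 11.3) in frame 1 and (15.6, 7.1) in frame 2.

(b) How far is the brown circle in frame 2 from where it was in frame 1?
5.0

The brown circle moved from (17.1, 4.6) to (12.4, 2.8), a distance of √(4.7² + 1.8²) ≈ 5.0.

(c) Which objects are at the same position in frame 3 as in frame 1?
the blue cross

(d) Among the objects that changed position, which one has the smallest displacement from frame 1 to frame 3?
the yellow square

(moved 2.5)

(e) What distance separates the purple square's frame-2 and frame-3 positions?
7.0

The purple square moved from (6.3, 7.0) to (1.9, 12.4), a distance of √(4.4² + 5.4²) ≈ 7.0.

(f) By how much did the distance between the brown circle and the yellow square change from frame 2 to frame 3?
-0.4

Distance in frame 2: 4.1. Distance in frame 3: 3.7.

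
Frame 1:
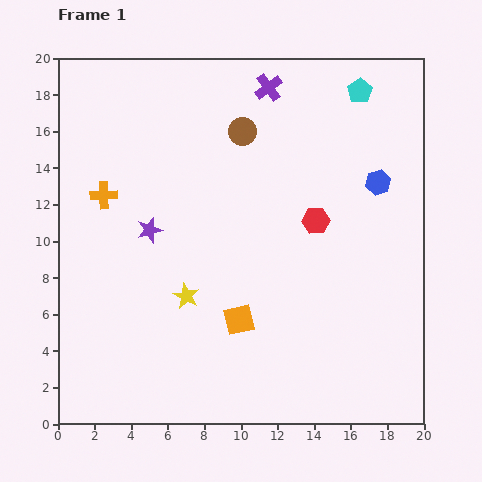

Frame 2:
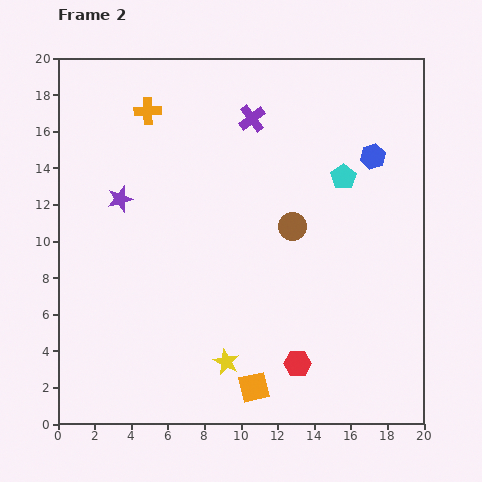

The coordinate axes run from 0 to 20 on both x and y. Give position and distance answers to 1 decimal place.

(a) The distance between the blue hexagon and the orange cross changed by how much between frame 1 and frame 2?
-2.4

Distance in frame 1: 15.0. Distance in frame 2: 12.6.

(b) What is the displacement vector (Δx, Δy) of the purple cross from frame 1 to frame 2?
(-0.9, -1.7)

The purple cross was at (11.5, 18.4) in frame 1 and (10.6, 16.7) in frame 2.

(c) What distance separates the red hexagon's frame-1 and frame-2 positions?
7.9

The red hexagon moved from (14.1, 11.1) to (13.1, 3.3), a distance of √(1.0² + 7.8²) ≈ 7.9.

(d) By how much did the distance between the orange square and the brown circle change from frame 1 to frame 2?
-1.3

Distance in frame 1: 10.3. Distance in frame 2: 9.0.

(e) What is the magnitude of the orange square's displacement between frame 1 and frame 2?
3.8

The orange square moved from (9.9, 5.7) to (10.7, 2.0), a distance of √(0.8² + 3.7²) ≈ 3.8.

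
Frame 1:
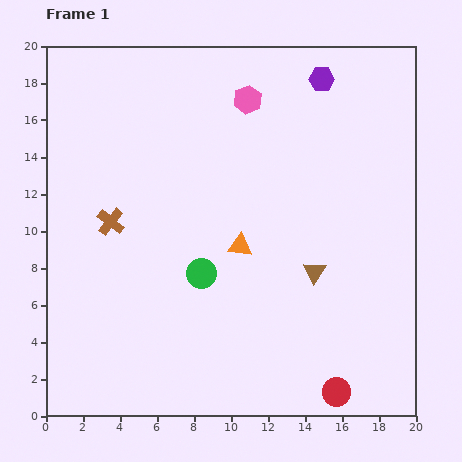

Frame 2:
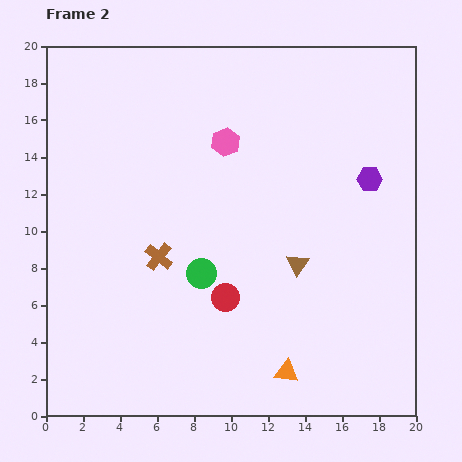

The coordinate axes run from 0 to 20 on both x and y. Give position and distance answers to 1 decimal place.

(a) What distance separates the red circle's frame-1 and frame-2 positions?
7.9

The red circle moved from (15.7, 1.3) to (9.7, 6.4), a distance of √(6.0² + 5.1²) ≈ 7.9.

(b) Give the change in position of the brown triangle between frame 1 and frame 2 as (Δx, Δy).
(-0.9, 0.4)

The brown triangle was at (14.5, 7.8) in frame 1 and (13.6, 8.2) in frame 2.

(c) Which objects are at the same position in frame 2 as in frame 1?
the green circle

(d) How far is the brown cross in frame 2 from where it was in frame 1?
3.2

The brown cross moved from (3.5, 10.5) to (6.1, 8.6), a distance of √(2.6² + 1.9²) ≈ 3.2.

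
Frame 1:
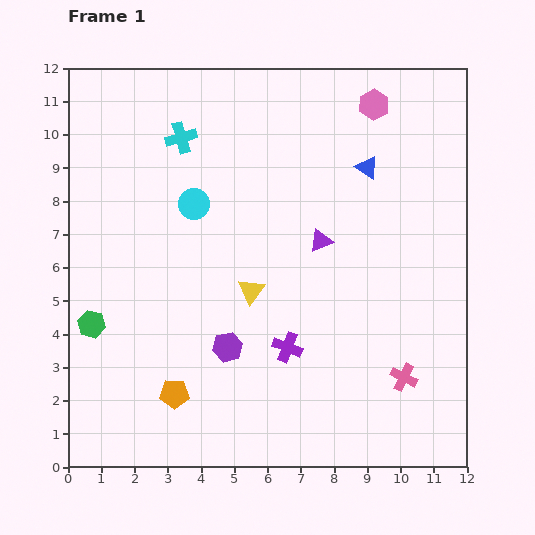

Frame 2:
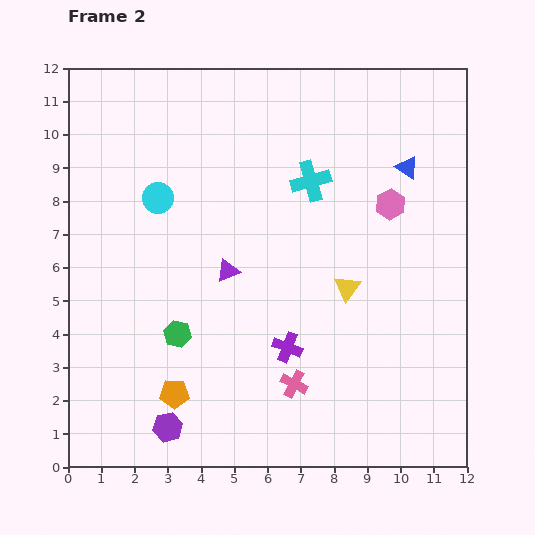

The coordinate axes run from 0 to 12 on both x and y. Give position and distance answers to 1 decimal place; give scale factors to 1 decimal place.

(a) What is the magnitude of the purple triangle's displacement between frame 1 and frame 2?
2.9

The purple triangle moved from (7.6, 6.8) to (4.8, 5.9), a distance of √(2.8² + 0.9²) ≈ 2.9.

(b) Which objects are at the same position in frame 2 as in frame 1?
the orange pentagon, the purple cross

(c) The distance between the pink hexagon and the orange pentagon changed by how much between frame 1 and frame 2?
-2.0

Distance in frame 1: 10.6. Distance in frame 2: 8.6.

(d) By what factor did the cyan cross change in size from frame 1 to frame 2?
1.3×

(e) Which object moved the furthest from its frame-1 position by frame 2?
the cyan cross

(moved 4.1; next 3.3)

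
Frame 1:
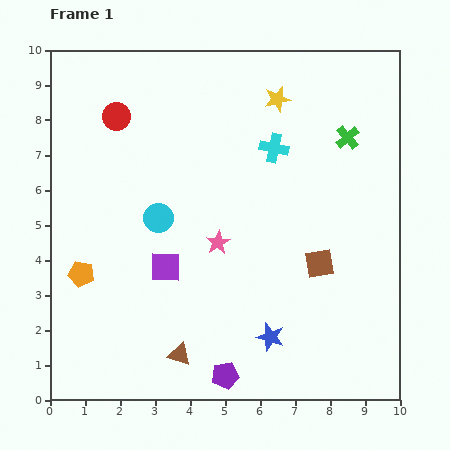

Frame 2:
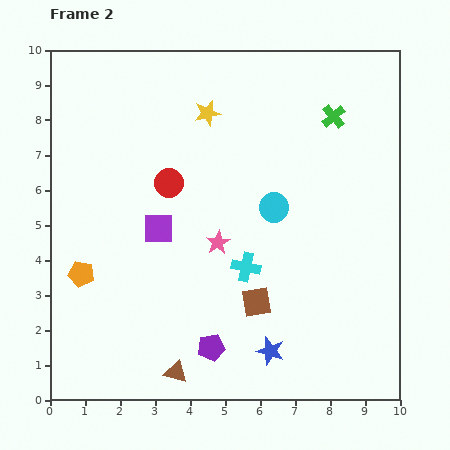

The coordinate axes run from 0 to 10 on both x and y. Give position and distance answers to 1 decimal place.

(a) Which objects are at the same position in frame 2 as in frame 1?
the pink star, the orange pentagon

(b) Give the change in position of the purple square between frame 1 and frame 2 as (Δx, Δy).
(-0.2, 1.1)

The purple square was at (3.3, 3.8) in frame 1 and (3.1, 4.9) in frame 2.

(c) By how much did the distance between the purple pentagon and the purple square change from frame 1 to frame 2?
+0.2

Distance in frame 1: 3.5. Distance in frame 2: 3.7.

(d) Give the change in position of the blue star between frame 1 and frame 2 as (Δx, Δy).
(0.0, -0.4)

The blue star was at (6.3, 1.8) in frame 1 and (6.3, 1.4) in frame 2.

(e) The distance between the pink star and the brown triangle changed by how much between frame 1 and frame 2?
+0.5

Distance in frame 1: 3.4. Distance in frame 2: 3.9.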